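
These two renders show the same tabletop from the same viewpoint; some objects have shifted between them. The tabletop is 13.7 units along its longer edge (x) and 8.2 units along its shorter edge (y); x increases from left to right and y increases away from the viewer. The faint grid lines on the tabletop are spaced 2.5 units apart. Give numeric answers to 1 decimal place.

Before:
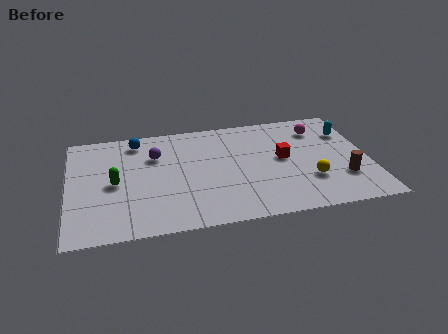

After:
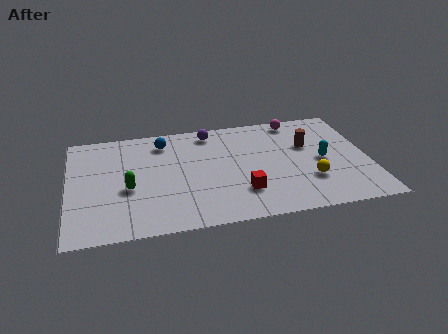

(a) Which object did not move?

the yellow sphere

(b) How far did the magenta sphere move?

1.3

The magenta sphere was near (11.6, 6.4) before and (10.6, 7.3) after, so it travelled √(1.0² + 0.9²) ≈ 1.3 units.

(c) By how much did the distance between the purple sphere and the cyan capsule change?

-3.0

They were about 8.9 units apart before and 5.9 after — 3.0 units closer together.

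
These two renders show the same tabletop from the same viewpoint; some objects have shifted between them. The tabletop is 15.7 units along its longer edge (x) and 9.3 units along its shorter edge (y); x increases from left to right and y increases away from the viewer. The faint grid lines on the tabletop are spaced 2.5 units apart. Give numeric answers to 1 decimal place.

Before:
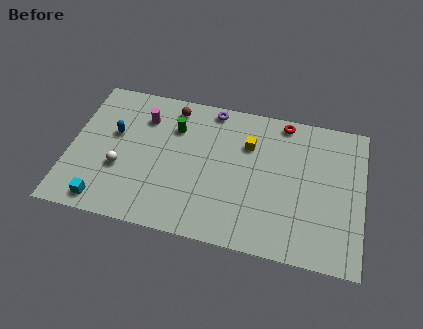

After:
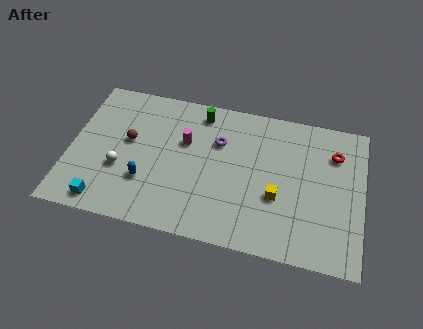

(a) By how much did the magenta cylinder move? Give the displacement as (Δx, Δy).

(2.3, -1.1)

From the two frames, the magenta cylinder sits at roughly (3.8, 7.0) before and (6.1, 5.9) after.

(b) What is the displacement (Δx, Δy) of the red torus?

(2.8, -1.5)

The red torus was at about (11.3, 8.4) and moved to about (14.1, 6.9).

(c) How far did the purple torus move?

2.2

The purple torus was near (7.4, 8.4) before and (7.9, 6.3) after, so it travelled √(0.5² + 2.1²) ≈ 2.2 units.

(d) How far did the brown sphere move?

3.5

The brown sphere moved from about (5.3, 8.0) to (3.1, 5.3), a distance of √(2.2² + 2.7²) ≈ 3.5.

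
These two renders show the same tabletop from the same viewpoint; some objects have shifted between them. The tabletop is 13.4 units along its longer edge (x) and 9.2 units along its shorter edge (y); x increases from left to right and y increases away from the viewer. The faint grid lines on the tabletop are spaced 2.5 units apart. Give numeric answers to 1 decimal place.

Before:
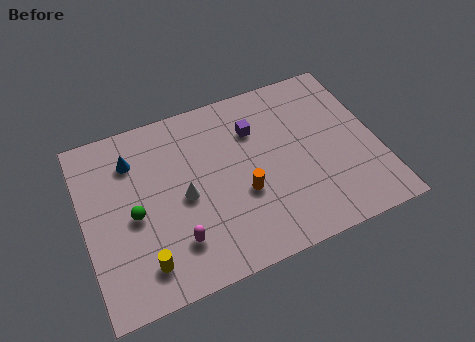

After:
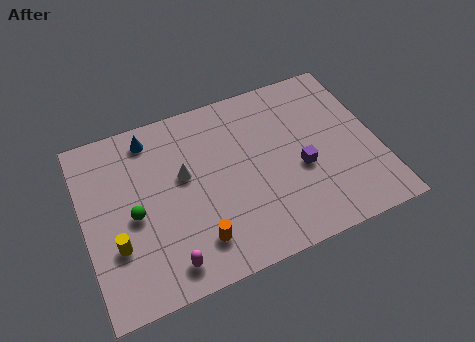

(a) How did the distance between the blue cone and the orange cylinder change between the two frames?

+0.3

Before: roughly 5.9 units apart; after: 6.2. That's 0.3 units further apart.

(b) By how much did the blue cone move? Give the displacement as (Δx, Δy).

(0.9, 0.9)

From the two frames, the blue cone sits at roughly (2.4, 7.0) before and (3.3, 7.9) after.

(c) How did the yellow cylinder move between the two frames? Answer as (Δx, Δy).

(-1.1, 1.3)

The yellow cylinder started near (2.4, 1.7) and ended near (1.3, 3.0).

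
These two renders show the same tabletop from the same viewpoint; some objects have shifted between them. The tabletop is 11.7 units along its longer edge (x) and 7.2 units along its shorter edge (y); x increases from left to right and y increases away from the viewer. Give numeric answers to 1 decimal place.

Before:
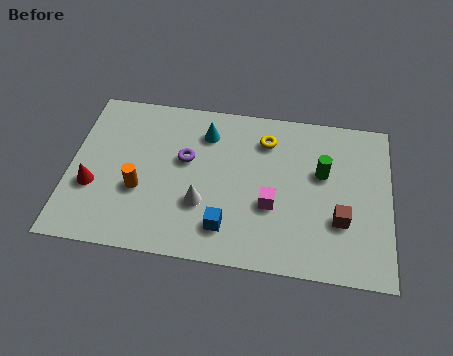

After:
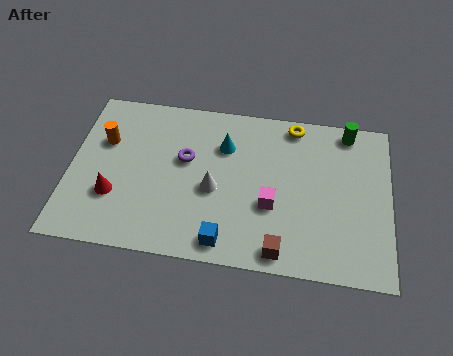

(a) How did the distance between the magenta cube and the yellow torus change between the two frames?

+0.9

The distance was about 2.9 in the first image and 3.8 in the second, so they moved 0.9 units further apart.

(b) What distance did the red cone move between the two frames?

0.9

From (0.9, 2.6) to (1.7, 2.3), the red cone covered √(0.8² + 0.3²) ≈ 0.9 units.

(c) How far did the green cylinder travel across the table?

2.2

The green cylinder was near (9.2, 4.4) before and (10.1, 6.4) after, so it travelled √(0.9² + 2.0²) ≈ 2.2 units.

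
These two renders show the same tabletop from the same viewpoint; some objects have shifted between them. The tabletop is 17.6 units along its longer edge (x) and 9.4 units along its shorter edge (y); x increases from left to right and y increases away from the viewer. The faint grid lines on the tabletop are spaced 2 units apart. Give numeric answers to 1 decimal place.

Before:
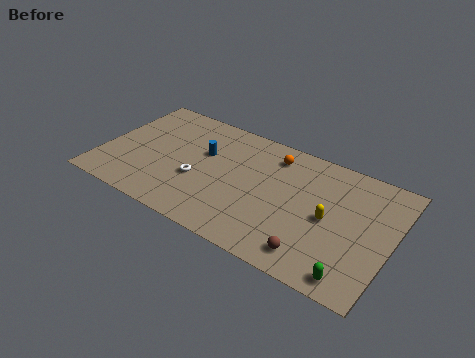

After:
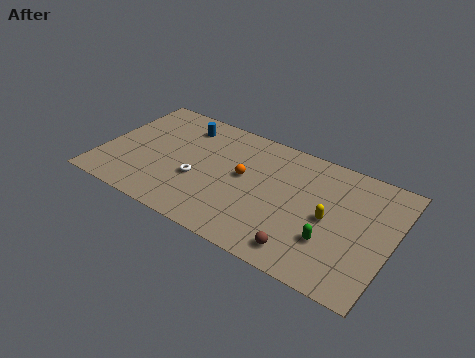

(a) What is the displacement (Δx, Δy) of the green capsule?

(-1.6, 1.8)

The green capsule started near (15.8, 1.1) and ended near (14.2, 2.9).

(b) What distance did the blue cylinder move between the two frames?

2.3

The blue cylinder was near (6.0, 5.9) before and (4.4, 7.6) after, so it travelled √(1.6² + 1.7²) ≈ 2.3 units.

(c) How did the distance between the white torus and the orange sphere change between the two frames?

-2.7

They were about 5.8 units apart before and 3.1 after — 2.7 units closer together.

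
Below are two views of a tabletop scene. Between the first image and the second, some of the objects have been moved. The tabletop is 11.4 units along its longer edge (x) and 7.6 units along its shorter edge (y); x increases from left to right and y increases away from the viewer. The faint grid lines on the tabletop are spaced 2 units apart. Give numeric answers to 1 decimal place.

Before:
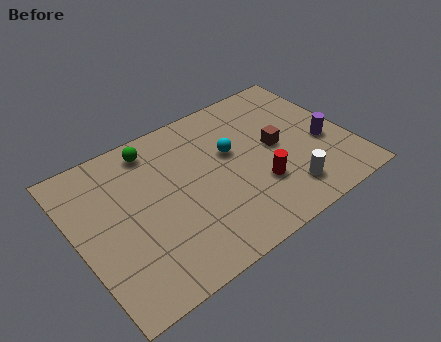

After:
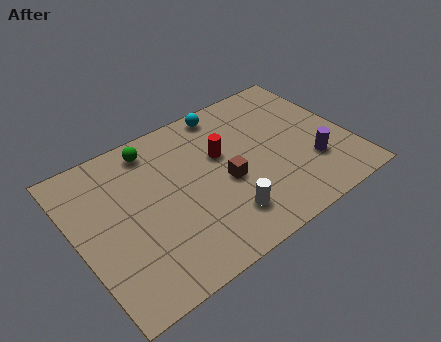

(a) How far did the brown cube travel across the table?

2.4

The brown cube moved from about (8.4, 3.9) to (6.1, 3.3), a distance of √(2.3² + 0.6²) ≈ 2.4.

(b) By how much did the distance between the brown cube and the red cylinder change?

-0.5

The distance was about 1.9 in the first image and 1.4 in the second, so they moved 0.5 units closer together.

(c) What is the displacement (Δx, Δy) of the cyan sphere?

(0.2, 2.2)

The cyan sphere was at about (6.6, 4.6) and moved to about (6.8, 6.8).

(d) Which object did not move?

the green sphere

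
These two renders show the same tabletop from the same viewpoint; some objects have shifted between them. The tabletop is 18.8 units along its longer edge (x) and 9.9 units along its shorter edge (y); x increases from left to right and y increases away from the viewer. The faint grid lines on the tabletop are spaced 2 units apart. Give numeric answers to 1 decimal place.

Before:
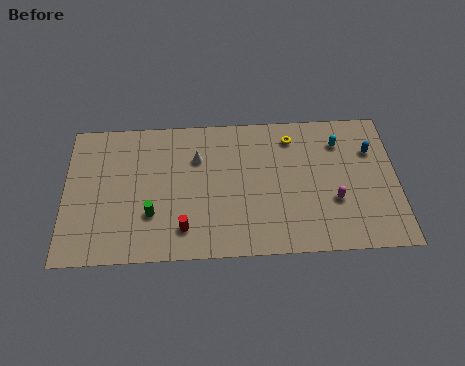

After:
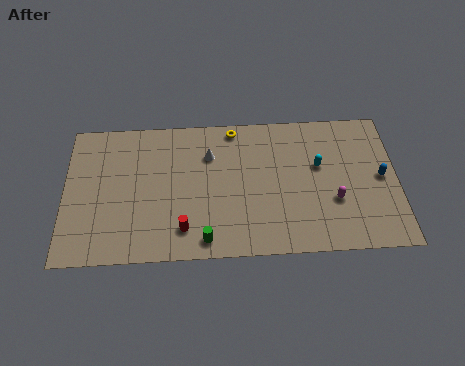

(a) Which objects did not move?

the magenta capsule and the red cylinder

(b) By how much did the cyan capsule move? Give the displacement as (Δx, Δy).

(-1.2, -1.6)

The cyan capsule started near (15.6, 7.6) and ended near (14.4, 6.0).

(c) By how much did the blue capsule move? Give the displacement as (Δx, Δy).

(0.5, -1.9)

The blue capsule started near (17.4, 6.9) and ended near (17.9, 5.0).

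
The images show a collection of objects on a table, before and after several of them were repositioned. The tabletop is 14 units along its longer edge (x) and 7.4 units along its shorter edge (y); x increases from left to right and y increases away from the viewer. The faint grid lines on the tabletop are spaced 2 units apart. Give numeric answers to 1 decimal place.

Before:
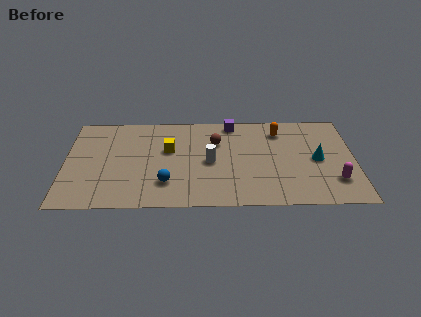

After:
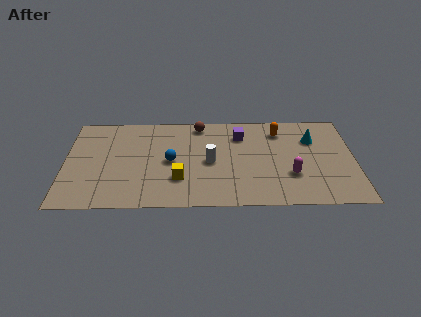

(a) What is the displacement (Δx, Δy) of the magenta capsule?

(-2.1, 0.5)

The magenta capsule was at about (13.0, 1.9) and moved to about (10.9, 2.4).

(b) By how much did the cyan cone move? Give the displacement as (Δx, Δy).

(-0.2, 1.6)

From the two frames, the cyan cone sits at roughly (12.2, 3.6) before and (12.0, 5.2) after.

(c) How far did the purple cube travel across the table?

1.1

The purple cube was near (8.1, 6.6) before and (8.5, 5.6) after, so it travelled √(0.4² + 1.0²) ≈ 1.1 units.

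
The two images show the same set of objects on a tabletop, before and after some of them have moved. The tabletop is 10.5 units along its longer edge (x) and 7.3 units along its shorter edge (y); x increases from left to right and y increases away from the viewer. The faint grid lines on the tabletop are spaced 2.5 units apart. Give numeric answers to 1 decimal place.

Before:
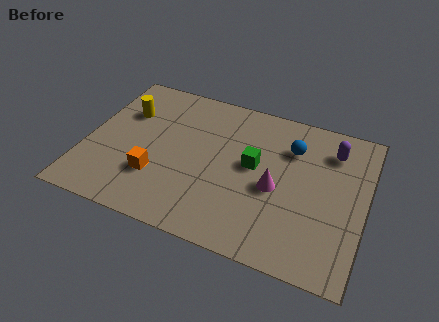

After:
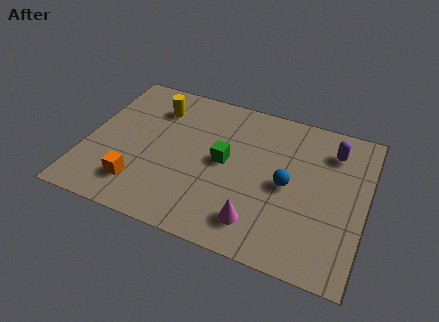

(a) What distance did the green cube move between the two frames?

1.1

From (6.3, 4.0) to (5.2, 3.8), the green cube covered √(1.1² + 0.2²) ≈ 1.1 units.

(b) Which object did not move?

the purple capsule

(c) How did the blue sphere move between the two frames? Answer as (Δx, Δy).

(0.0, -1.8)

The blue sphere started near (7.6, 5.3) and ended near (7.6, 3.5).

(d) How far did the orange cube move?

0.8

The orange cube was near (2.8, 2.2) before and (2.2, 1.6) after, so it travelled √(0.6² + 0.6²) ≈ 0.8 units.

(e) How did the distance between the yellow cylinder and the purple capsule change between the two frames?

-1.1

Before: roughly 7.8 units apart; after: 6.7. That's 1.1 units closer together.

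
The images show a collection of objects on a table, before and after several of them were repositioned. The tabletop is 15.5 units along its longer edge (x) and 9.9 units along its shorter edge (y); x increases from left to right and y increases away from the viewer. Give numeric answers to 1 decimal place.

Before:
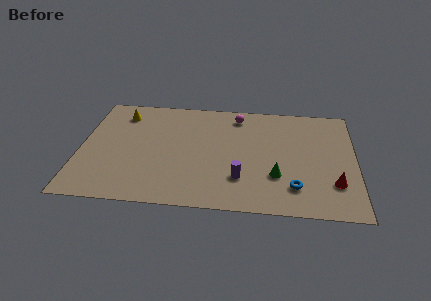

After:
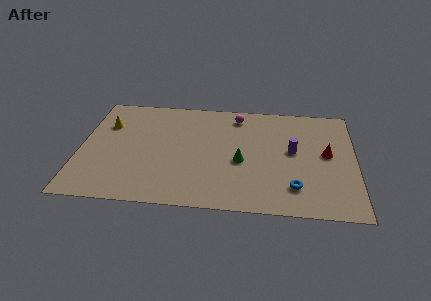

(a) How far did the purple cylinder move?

4.0

From (9.1, 2.7) to (12.0, 5.4), the purple cylinder covered √(2.9² + 2.7²) ≈ 4.0 units.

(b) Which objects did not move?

the blue torus and the magenta sphere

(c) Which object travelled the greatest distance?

the purple cylinder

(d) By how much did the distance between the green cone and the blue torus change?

+2.3

The distance was about 1.3 in the first image and 3.6 in the second, so they moved 2.3 units further apart.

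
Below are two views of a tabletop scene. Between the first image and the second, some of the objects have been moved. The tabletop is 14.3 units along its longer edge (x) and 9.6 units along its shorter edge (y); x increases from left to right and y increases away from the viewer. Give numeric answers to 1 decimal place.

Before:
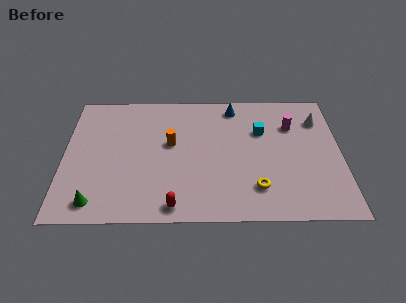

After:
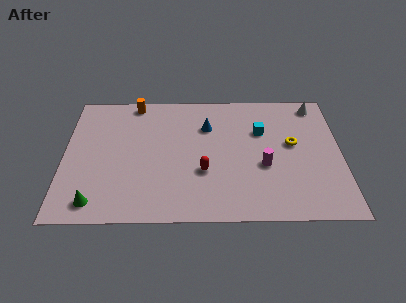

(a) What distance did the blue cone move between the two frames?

2.1

The blue cone was near (8.8, 8.3) before and (7.4, 6.8) after, so it travelled √(1.4² + 1.5²) ≈ 2.1 units.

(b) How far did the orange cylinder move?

3.7

The orange cylinder was near (5.5, 5.5) before and (3.6, 8.7) after, so it travelled √(1.9² + 3.2²) ≈ 3.7 units.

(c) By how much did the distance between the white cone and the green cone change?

+0.5

They were about 12.9 units apart before and 13.4 after — 0.5 units further apart.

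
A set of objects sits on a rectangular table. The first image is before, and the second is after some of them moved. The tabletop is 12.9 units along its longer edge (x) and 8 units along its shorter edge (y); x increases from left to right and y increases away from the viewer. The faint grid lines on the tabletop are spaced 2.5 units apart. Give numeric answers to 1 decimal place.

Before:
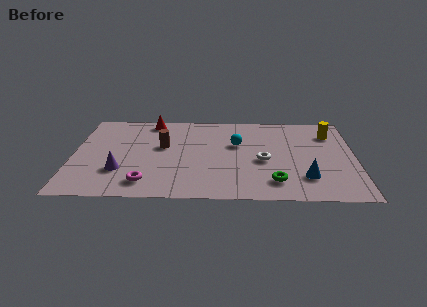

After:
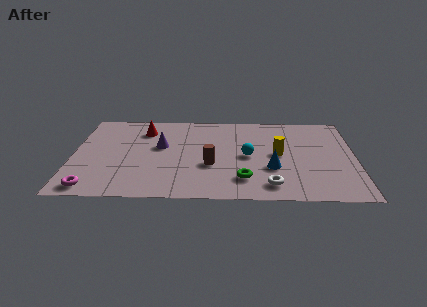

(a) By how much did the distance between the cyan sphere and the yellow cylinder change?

-3.0

The distance was about 4.4 in the first image and 1.4 in the second, so they moved 3.0 units closer together.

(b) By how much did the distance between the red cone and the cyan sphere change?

+0.8

They were about 4.5 units apart before and 5.3 after — 0.8 units further apart.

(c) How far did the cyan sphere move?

1.2

The cyan sphere moved from about (7.5, 5.0) to (8.0, 3.9), a distance of √(0.5² + 1.1²) ≈ 1.2.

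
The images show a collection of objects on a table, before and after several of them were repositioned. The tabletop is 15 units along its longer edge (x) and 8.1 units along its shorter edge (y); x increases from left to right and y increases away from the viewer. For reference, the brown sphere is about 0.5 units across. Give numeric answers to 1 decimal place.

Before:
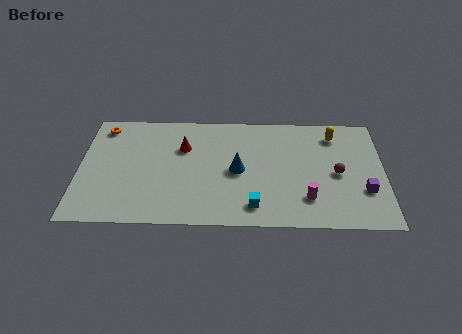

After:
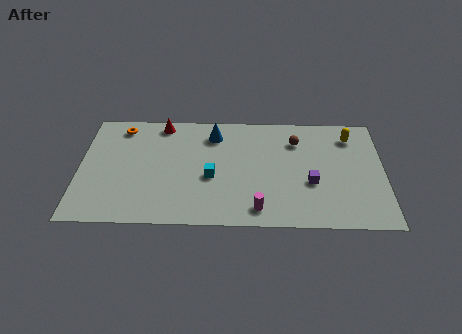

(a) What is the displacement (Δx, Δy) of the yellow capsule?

(0.8, -0.1)

The yellow capsule was at about (12.6, 6.6) and moved to about (13.4, 6.5).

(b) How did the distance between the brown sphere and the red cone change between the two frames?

-1.0

The distance was about 7.8 in the first image and 6.8 in the second, so they moved 1.0 units closer together.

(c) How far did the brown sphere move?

3.0

From (12.7, 3.8) to (10.7, 6.1), the brown sphere covered √(2.0² + 2.3²) ≈ 3.0 units.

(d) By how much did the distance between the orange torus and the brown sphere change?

-3.3

Before: roughly 12.0 units apart; after: 8.7. That's 3.3 units closer together.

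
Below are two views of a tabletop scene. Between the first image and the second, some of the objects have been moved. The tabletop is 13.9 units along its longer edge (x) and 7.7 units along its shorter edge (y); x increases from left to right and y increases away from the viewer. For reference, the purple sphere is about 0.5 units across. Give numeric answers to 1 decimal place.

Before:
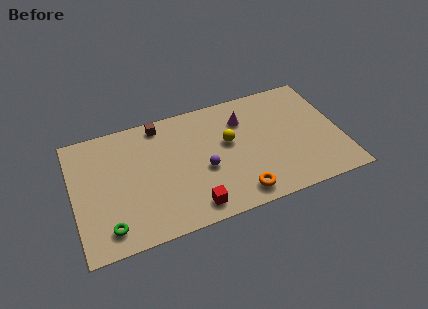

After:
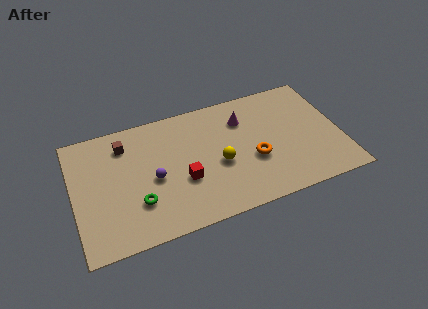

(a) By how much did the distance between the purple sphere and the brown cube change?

-1.2

Before: roughly 4.1 units apart; after: 2.9. That's 1.2 units closer together.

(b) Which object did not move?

the magenta cone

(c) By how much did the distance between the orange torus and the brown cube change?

+0.5

They were about 6.7 units apart before and 7.2 after — 0.5 units further apart.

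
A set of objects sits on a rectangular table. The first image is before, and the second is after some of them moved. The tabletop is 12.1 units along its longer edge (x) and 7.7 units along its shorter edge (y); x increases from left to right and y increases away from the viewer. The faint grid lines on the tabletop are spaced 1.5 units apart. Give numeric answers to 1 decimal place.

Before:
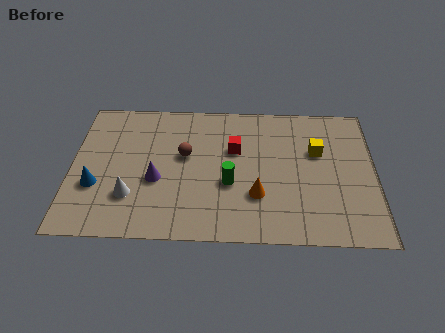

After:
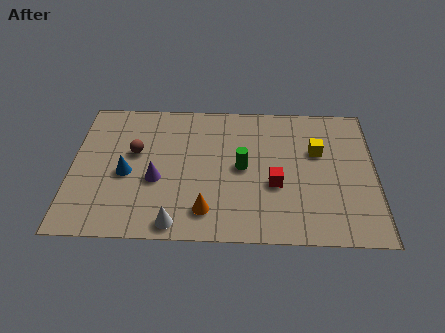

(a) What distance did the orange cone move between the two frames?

2.2

The orange cone moved from about (7.4, 2.4) to (5.4, 1.5), a distance of √(2.0² + 0.9²) ≈ 2.2.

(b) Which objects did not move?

the purple cone and the yellow cube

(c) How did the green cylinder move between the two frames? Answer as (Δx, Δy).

(0.5, 0.9)

The green cylinder started near (6.3, 3.0) and ended near (6.8, 3.9).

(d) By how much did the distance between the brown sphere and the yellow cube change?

+2.0

The distance was about 5.3 in the first image and 7.3 in the second, so they moved 2.0 units further apart.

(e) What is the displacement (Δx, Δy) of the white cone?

(1.8, -1.4)

The white cone was at about (2.4, 2.2) and moved to about (4.2, 0.8).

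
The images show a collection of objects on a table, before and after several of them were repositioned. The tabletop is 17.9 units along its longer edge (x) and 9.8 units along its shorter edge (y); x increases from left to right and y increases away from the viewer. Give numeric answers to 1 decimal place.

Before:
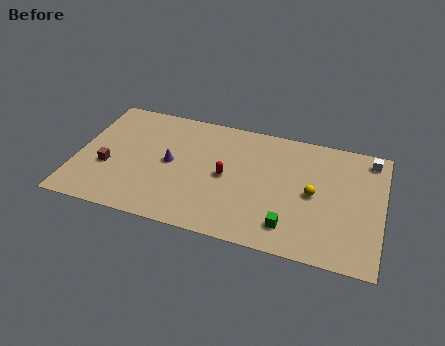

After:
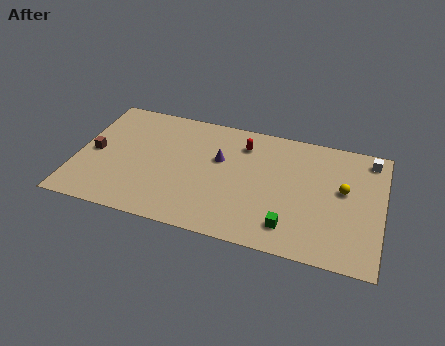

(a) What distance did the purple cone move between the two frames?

3.0

From (5.5, 5.0) to (8.3, 6.1), the purple cone covered √(2.8² + 1.1²) ≈ 3.0 units.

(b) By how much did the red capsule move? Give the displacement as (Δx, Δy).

(0.8, 2.9)

From the two frames, the red capsule sits at roughly (8.8, 4.8) before and (9.6, 7.7) after.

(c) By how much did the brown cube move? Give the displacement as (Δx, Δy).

(-0.9, 1.0)

From the two frames, the brown cube sits at roughly (1.9, 3.7) before and (1.0, 4.7) after.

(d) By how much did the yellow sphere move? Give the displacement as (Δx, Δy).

(1.7, 0.8)

The yellow sphere was at about (13.9, 4.8) and moved to about (15.6, 5.6).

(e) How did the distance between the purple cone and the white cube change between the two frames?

-3.0

They were about 12.0 units apart before and 9.0 after — 3.0 units closer together.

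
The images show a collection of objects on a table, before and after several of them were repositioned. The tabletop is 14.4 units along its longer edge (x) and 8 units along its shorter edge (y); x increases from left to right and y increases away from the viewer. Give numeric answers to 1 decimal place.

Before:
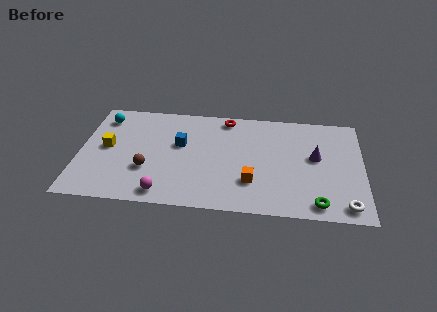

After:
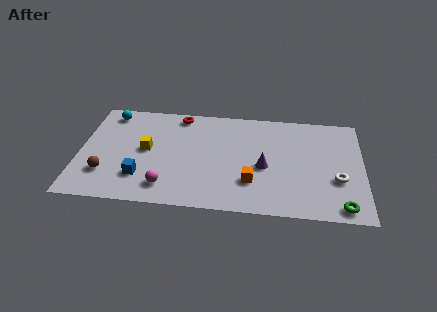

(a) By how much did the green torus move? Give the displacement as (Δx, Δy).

(1.2, -0.1)

From the two frames, the green torus sits at roughly (12.1, 1.0) before and (13.3, 0.9) after.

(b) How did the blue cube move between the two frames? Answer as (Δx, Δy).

(-1.9, -2.7)

The blue cube started near (5.1, 4.8) and ended near (3.2, 2.1).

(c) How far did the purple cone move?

2.8

The purple cone moved from about (12.0, 4.5) to (9.4, 3.5), a distance of √(2.6² + 1.0²) ≈ 2.8.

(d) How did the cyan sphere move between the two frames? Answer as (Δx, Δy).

(0.3, 0.4)

The cyan sphere started near (1.1, 6.5) and ended near (1.4, 6.9).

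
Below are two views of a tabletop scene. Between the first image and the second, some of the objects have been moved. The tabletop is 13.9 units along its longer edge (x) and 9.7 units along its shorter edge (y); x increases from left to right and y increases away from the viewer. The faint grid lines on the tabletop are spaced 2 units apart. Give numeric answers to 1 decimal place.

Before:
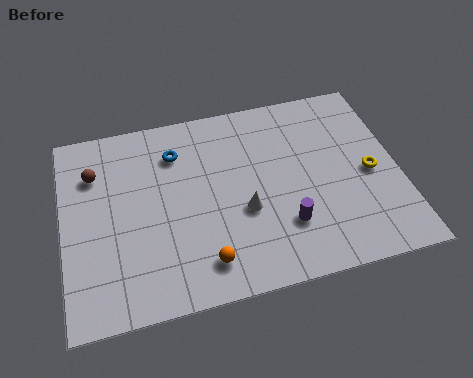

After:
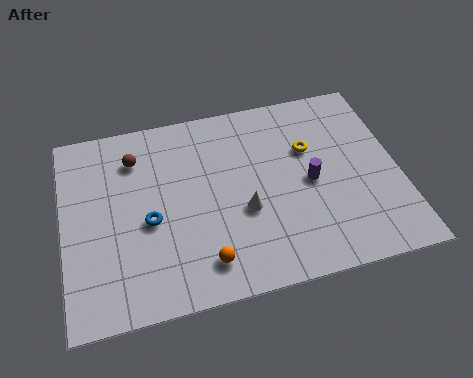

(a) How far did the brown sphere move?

1.7

From (1.4, 7.1) to (3.1, 7.5), the brown sphere covered √(1.7² + 0.4²) ≈ 1.7 units.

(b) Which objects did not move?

the white cone and the orange sphere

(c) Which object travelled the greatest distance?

the blue torus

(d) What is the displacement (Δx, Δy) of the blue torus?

(-1.3, -3.2)

The blue torus was at about (4.8, 7.4) and moved to about (3.5, 4.2).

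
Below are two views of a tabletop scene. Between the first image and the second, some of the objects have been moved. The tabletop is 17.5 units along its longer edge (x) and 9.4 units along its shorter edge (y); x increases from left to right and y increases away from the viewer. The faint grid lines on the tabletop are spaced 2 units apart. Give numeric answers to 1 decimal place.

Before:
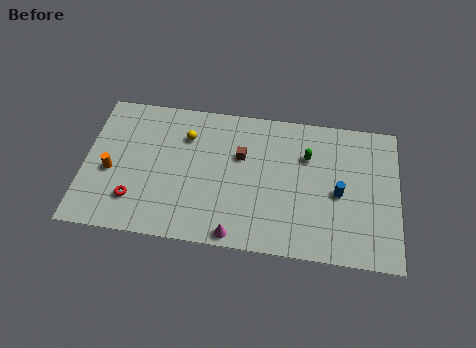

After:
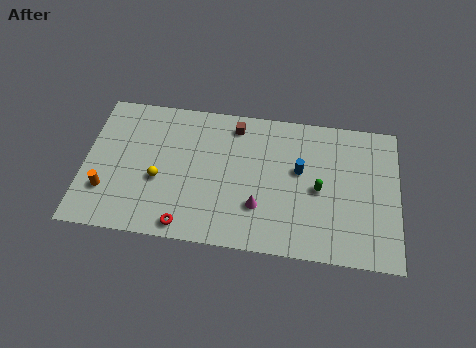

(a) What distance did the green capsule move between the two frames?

2.2

From (12.4, 6.5) to (13.1, 4.4), the green capsule covered √(0.7² + 2.1²) ≈ 2.2 units.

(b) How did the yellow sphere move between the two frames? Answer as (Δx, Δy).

(-1.4, -3.1)

From the two frames, the yellow sphere sits at roughly (5.6, 6.9) before and (4.2, 3.8) after.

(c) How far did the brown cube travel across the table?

2.0

From (8.7, 6.0) to (8.3, 8.0), the brown cube covered √(0.4² + 2.0²) ≈ 2.0 units.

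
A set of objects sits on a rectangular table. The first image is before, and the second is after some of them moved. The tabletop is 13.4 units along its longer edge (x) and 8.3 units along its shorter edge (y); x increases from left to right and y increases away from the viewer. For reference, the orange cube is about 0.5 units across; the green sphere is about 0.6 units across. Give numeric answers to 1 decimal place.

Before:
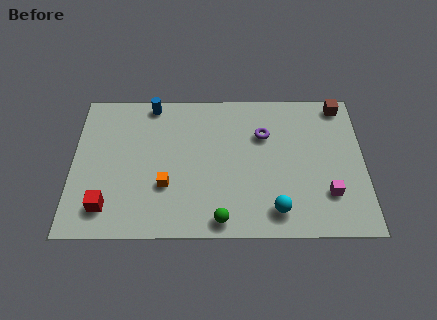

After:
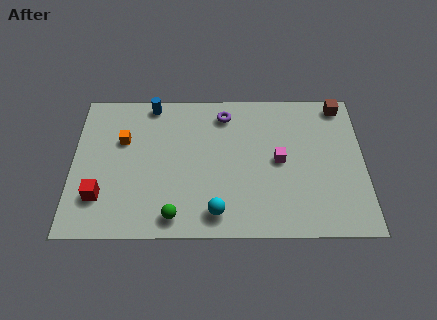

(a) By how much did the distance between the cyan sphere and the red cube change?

-2.3

They were about 7.7 units apart before and 5.4 after — 2.3 units closer together.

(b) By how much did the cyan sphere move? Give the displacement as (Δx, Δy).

(-2.7, -0.1)

From the two frames, the cyan sphere sits at roughly (9.3, 1.4) before and (6.6, 1.3) after.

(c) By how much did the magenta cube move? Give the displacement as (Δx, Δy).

(-2.2, 1.9)

The magenta cube was at about (11.7, 2.3) and moved to about (9.5, 4.2).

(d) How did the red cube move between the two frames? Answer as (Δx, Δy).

(-0.3, 0.6)

The red cube started near (1.6, 1.6) and ended near (1.3, 2.2).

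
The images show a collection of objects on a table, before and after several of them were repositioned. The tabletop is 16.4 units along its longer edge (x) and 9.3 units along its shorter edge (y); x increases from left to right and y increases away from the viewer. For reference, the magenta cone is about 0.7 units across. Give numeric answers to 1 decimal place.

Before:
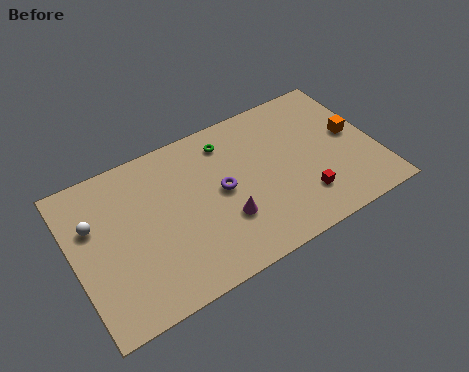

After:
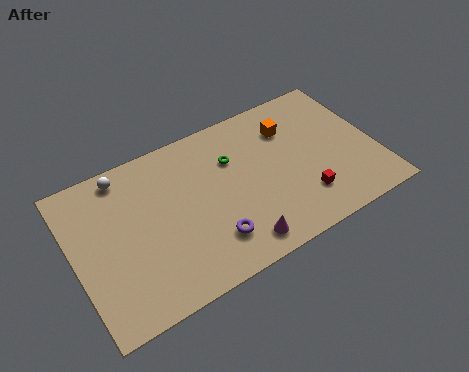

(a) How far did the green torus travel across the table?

1.2

From (8.7, 7.6) to (8.8, 6.4), the green torus covered √(0.1² + 1.2²) ≈ 1.2 units.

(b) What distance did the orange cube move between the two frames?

3.7

The orange cube moved from about (15.3, 5.0) to (12.1, 6.9), a distance of √(3.2² + 1.9²) ≈ 3.7.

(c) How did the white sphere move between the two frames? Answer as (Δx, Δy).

(1.9, 2.1)

The white sphere was at about (1.2, 6.1) and moved to about (3.1, 8.2).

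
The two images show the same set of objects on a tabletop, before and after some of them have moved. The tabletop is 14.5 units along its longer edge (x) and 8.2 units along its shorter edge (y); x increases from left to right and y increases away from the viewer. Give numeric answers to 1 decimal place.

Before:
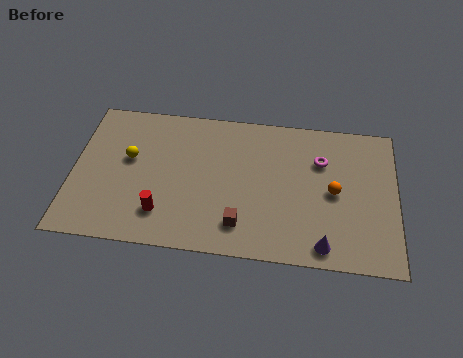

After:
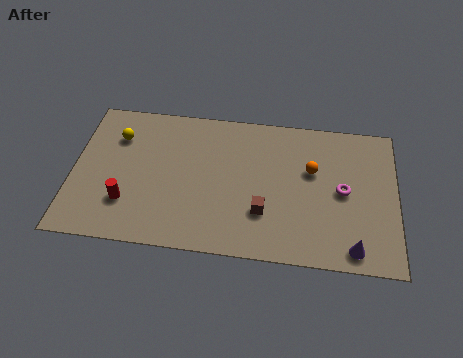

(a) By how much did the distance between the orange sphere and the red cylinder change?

+0.8

They were about 7.9 units apart before and 8.7 after — 0.8 units further apart.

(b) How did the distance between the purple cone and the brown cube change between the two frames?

+0.5

Before: roughly 3.8 units apart; after: 4.3. That's 0.5 units further apart.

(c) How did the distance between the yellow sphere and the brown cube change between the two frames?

+1.6

Before: roughly 6.0 units apart; after: 7.6. That's 1.6 units further apart.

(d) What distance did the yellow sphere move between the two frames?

1.3

The yellow sphere moved from about (2.5, 4.8) to (1.9, 6.0), a distance of √(0.6² + 1.2²) ≈ 1.3.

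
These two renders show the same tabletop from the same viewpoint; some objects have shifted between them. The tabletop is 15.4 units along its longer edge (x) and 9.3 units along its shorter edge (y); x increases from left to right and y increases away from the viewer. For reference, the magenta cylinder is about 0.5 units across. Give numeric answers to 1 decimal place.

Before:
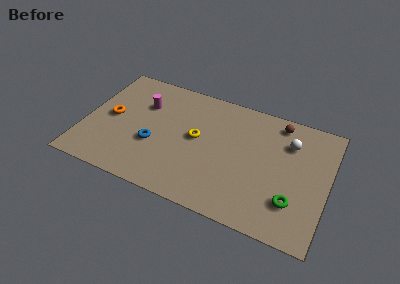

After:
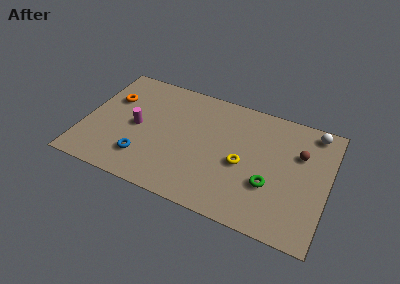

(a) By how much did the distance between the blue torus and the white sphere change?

+2.9

Before: roughly 8.9 units apart; after: 11.8. That's 2.9 units further apart.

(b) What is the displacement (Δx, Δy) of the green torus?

(-1.5, 0.7)

The green torus was at about (13.4, 2.5) and moved to about (11.9, 3.2).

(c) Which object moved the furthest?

the yellow torus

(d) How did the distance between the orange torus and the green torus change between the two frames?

-1.2

They were about 12.0 units apart before and 10.8 after — 1.2 units closer together.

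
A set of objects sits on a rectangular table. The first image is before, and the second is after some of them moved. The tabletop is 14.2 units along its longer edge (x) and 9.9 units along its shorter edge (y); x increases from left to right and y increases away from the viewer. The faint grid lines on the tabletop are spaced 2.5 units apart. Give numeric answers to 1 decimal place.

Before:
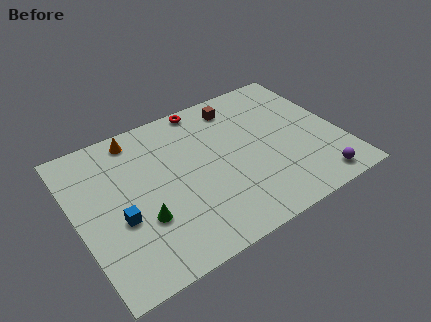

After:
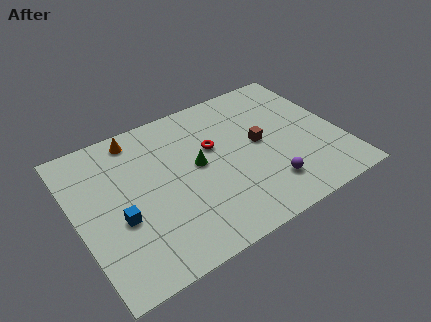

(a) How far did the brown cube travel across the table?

3.2

From (9.2, 8.3) to (9.9, 5.2), the brown cube covered √(0.7² + 3.1²) ≈ 3.2 units.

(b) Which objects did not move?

the blue cube and the orange cone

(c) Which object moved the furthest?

the green cone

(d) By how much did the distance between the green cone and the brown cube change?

-4.4

Before: roughly 7.8 units apart; after: 3.4. That's 4.4 units closer together.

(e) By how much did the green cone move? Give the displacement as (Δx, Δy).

(3.3, 2.0)

The green cone started near (3.2, 3.3) and ended near (6.5, 5.3).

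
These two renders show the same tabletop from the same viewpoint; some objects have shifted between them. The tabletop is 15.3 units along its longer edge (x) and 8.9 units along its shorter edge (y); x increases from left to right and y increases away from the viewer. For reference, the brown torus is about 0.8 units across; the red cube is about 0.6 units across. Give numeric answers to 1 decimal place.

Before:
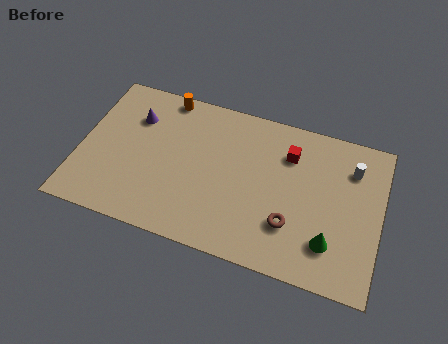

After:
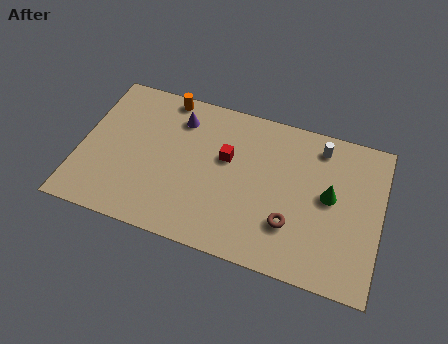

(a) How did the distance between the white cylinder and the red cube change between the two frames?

+1.9

Before: roughly 3.2 units apart; after: 5.1. That's 1.9 units further apart.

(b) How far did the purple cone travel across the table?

2.3

From (2.6, 6.4) to (4.8, 7.0), the purple cone covered √(2.2² + 0.6²) ≈ 2.3 units.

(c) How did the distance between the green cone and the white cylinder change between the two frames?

-1.8

The distance was about 4.6 in the first image and 2.8 in the second, so they moved 1.8 units closer together.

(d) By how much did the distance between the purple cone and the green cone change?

-2.9

Before: roughly 11.1 units apart; after: 8.2. That's 2.9 units closer together.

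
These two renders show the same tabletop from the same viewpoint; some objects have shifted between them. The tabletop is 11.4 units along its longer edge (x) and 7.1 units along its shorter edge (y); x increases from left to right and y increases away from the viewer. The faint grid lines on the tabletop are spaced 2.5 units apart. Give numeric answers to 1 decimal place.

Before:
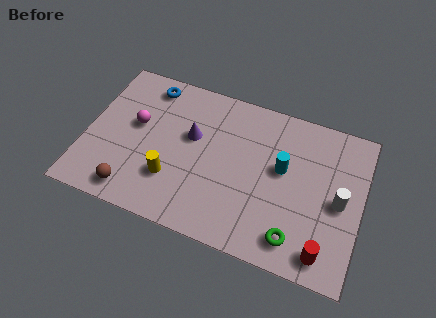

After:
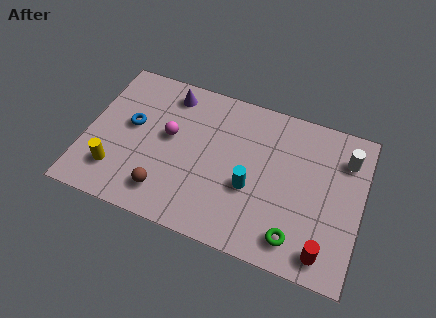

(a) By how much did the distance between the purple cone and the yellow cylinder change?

+2.4

Before: roughly 2.3 units apart; after: 4.7. That's 2.4 units further apart.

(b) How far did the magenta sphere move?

1.4

The magenta sphere was near (2.0, 4.1) before and (3.4, 4.0) after, so it travelled √(1.4² + 0.1²) ≈ 1.4 units.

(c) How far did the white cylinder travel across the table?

2.0

The white cylinder was near (10.5, 3.4) before and (10.6, 5.4) after, so it travelled √(0.1² + 2.0²) ≈ 2.0 units.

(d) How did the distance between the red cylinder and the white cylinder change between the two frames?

+2.0

They were about 2.4 units apart before and 4.4 after — 2.0 units further apart.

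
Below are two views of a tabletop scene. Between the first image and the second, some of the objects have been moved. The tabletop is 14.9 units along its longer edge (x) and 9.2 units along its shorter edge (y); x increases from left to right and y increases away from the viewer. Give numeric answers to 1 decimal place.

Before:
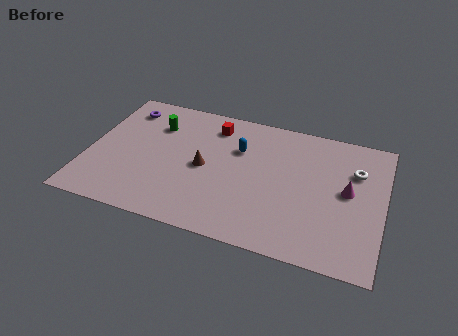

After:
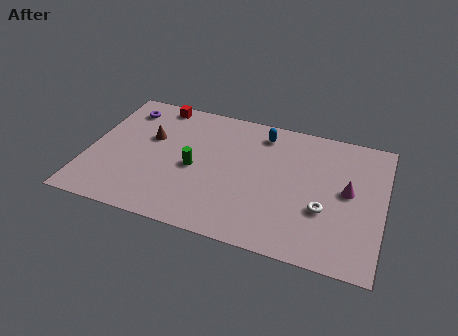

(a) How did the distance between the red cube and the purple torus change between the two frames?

-2.8

The distance was about 4.6 in the first image and 1.8 in the second, so they moved 2.8 units closer together.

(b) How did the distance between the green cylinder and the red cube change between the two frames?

+1.7

They were about 3.0 units apart before and 4.7 after — 1.7 units further apart.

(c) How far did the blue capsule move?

1.9

The blue capsule was near (7.5, 6.2) before and (8.6, 7.7) after, so it travelled √(1.1² + 1.5²) ≈ 1.9 units.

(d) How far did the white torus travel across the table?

3.4

The white torus moved from about (13.4, 6.4) to (12.0, 3.3), a distance of √(1.4² + 3.1²) ≈ 3.4.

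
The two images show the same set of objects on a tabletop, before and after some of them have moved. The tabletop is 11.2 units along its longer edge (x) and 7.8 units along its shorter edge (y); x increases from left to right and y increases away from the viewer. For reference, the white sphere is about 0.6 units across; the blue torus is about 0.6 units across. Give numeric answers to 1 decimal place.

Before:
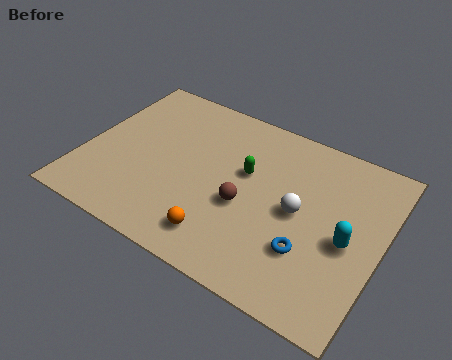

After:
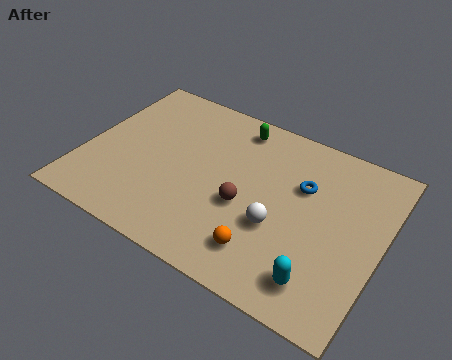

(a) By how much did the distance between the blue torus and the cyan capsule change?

+2.2

Before: roughly 1.7 units apart; after: 3.9. That's 2.2 units further apart.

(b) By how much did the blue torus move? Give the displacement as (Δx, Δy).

(-0.6, 2.7)

The blue torus was at about (8.7, 2.4) and moved to about (8.1, 5.1).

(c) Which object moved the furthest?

the blue torus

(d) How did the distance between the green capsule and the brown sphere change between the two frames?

+2.1

The distance was about 1.5 in the first image and 3.6 in the second, so they moved 2.1 units further apart.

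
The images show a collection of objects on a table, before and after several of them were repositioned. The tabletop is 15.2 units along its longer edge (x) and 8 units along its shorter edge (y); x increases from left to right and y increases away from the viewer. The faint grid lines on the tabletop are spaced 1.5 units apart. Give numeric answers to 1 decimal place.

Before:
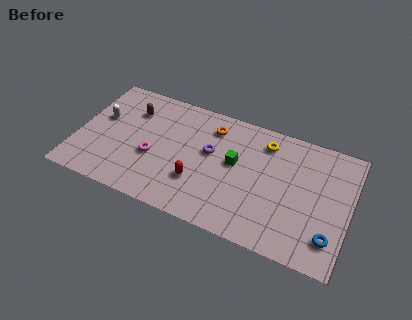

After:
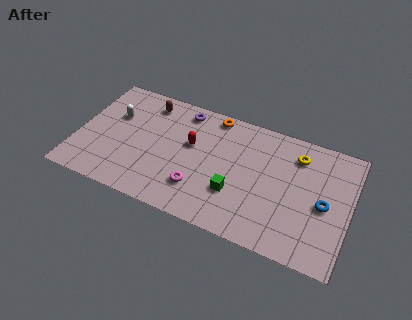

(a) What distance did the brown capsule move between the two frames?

1.1

The brown capsule was near (2.8, 5.9) before and (3.6, 6.7) after, so it travelled √(0.8² + 0.8²) ≈ 1.1 units.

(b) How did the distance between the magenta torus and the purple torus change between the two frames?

+1.6

They were about 3.4 units apart before and 5.0 after — 1.6 units further apart.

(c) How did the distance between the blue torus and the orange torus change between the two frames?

-1.0

The distance was about 8.4 in the first image and 7.4 in the second, so they moved 1.0 units closer together.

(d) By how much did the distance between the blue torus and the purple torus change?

+1.3

Before: roughly 7.5 units apart; after: 8.8. That's 1.3 units further apart.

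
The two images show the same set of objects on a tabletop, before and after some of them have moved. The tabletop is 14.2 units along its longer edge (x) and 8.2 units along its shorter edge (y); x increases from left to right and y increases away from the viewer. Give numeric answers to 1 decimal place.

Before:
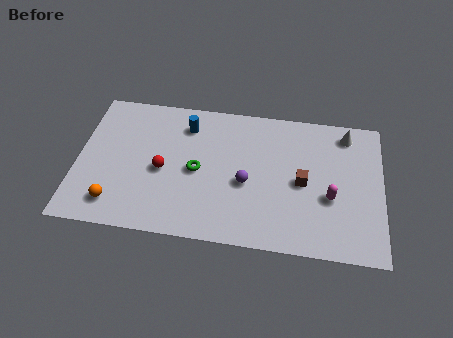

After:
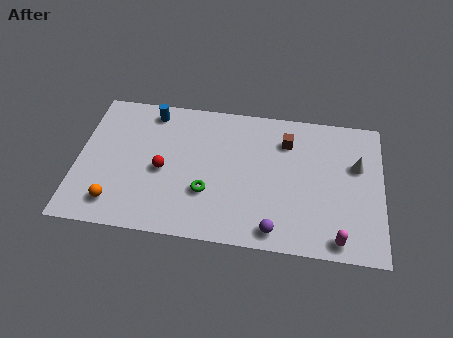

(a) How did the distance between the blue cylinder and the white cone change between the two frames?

+2.4

They were about 7.5 units apart before and 9.9 after — 2.4 units further apart.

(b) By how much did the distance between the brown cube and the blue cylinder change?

+0.4

They were about 6.1 units apart before and 6.5 after — 0.4 units further apart.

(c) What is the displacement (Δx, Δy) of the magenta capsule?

(0.4, -2.3)

From the two frames, the magenta capsule sits at roughly (11.8, 3.2) before and (12.2, 0.9) after.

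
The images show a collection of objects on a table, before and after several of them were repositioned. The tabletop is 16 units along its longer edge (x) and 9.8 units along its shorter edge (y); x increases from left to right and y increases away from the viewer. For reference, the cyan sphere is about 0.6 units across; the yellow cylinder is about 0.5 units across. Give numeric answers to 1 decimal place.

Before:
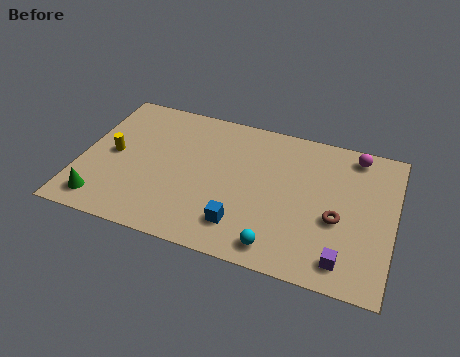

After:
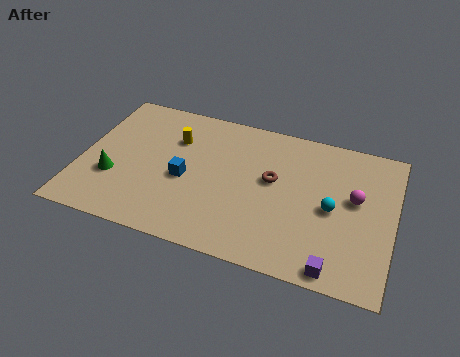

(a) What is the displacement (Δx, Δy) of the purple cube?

(-0.4, -0.6)

From the two frames, the purple cube sits at roughly (13.7, 1.5) before and (13.3, 0.9) after.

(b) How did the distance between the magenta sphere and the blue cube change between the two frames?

+0.3

Before: roughly 8.4 units apart; after: 8.7. That's 0.3 units further apart.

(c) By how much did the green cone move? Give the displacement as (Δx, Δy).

(0.4, 1.8)

The green cone was at about (1.4, 1.5) and moved to about (1.8, 3.3).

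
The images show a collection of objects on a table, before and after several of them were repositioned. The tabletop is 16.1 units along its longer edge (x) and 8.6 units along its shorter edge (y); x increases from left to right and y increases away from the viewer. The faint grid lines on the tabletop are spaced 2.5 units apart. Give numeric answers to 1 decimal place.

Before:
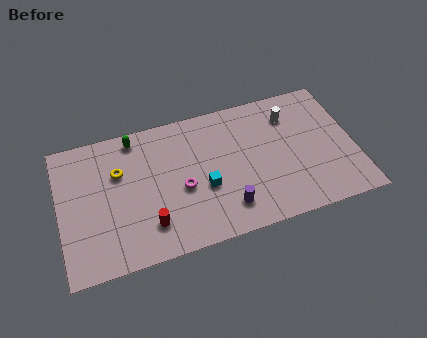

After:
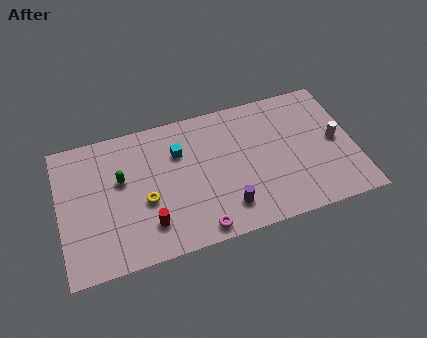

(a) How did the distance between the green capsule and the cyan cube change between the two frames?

-2.2

The distance was about 5.5 in the first image and 3.3 in the second, so they moved 2.2 units closer together.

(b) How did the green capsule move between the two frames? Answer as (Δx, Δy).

(-0.9, -2.4)

The green capsule was at about (4.3, 7.6) and moved to about (3.4, 5.2).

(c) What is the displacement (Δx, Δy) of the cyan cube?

(-1.2, 2.6)

The cyan cube started near (7.8, 3.4) and ended near (6.6, 6.0).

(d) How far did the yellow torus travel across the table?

2.6

The yellow torus moved from about (3.3, 5.7) to (4.6, 3.5), a distance of √(1.3² + 2.2²) ≈ 2.6.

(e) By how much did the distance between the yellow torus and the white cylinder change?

+1.0

They were about 9.5 units apart before and 10.5 after — 1.0 units further apart.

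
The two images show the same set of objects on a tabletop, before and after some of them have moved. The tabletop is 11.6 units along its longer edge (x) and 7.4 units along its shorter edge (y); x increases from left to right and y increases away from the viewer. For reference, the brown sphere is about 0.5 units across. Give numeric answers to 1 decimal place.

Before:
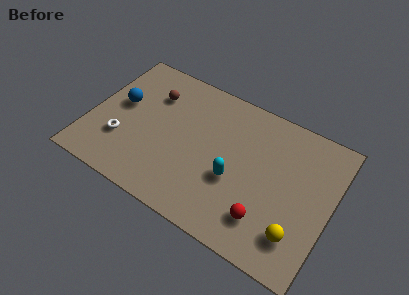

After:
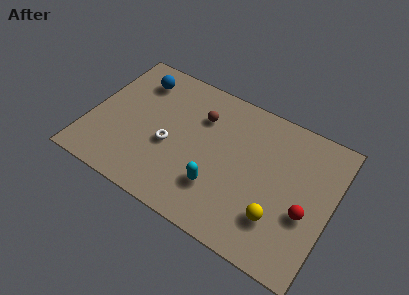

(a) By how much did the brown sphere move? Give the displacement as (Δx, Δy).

(2.4, -0.1)

From the two frames, the brown sphere sits at roughly (2.7, 5.4) before and (5.1, 5.3) after.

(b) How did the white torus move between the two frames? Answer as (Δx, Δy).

(2.2, 0.8)

The white torus started near (1.7, 2.3) and ended near (3.9, 3.1).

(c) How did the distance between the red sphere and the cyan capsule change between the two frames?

+2.1

Before: roughly 2.1 units apart; after: 4.2. That's 2.1 units further apart.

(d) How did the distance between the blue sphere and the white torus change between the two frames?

+1.5

Before: roughly 1.9 units apart; after: 3.4. That's 1.5 units further apart.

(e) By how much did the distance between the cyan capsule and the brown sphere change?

-1.6

They were about 5.1 units apart before and 3.5 after — 1.6 units closer together.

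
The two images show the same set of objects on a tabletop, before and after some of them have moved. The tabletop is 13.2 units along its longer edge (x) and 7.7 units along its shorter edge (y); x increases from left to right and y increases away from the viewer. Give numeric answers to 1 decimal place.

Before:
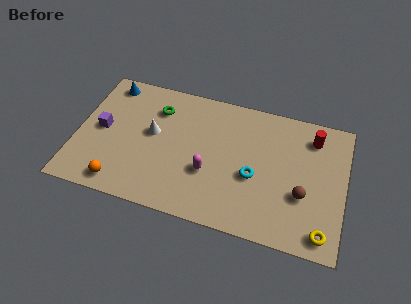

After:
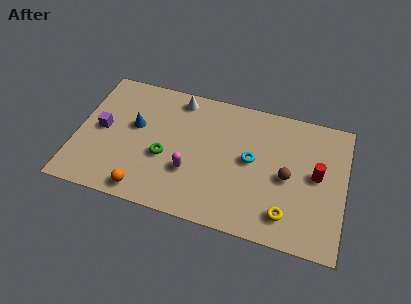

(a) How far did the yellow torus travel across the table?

1.9

From (12.3, 1.0) to (10.5, 1.5), the yellow torus covered √(1.8² + 0.5²) ≈ 1.9 units.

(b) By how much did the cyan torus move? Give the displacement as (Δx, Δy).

(-0.2, 0.9)

The cyan torus was at about (8.8, 3.2) and moved to about (8.6, 4.1).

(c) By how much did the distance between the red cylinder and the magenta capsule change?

+0.3

They were about 6.0 units apart before and 6.3 after — 0.3 units further apart.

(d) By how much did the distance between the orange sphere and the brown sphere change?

-1.7

They were about 9.0 units apart before and 7.3 after — 1.7 units closer together.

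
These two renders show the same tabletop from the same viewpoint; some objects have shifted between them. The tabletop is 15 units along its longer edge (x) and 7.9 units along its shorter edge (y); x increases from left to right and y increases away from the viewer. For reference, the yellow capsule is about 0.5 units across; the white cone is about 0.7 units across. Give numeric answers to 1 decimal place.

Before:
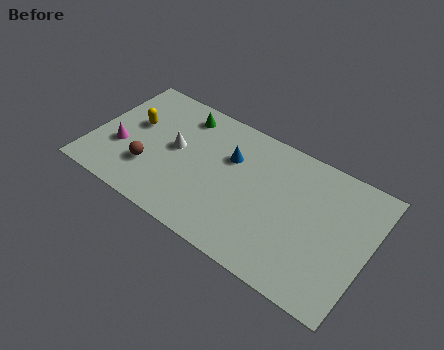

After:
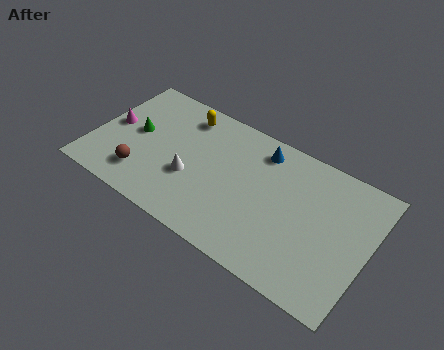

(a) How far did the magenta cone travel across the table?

1.4

The magenta cone moved from about (1.6, 2.9) to (0.9, 4.1), a distance of √(0.7² + 1.2²) ≈ 1.4.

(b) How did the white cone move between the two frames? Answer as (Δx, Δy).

(1.1, -1.3)

The white cone started near (4.4, 4.3) and ended near (5.5, 3.0).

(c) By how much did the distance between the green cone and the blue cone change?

+3.8

The distance was about 3.2 in the first image and 7.0 in the second, so they moved 3.8 units further apart.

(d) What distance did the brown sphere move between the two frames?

0.7

The brown sphere moved from about (3.3, 2.4) to (3.0, 1.8), a distance of √(0.3² + 0.6²) ≈ 0.7.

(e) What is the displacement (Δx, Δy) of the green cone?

(-2.2, -2.4)

The green cone started near (4.4, 6.6) and ended near (2.2, 4.2).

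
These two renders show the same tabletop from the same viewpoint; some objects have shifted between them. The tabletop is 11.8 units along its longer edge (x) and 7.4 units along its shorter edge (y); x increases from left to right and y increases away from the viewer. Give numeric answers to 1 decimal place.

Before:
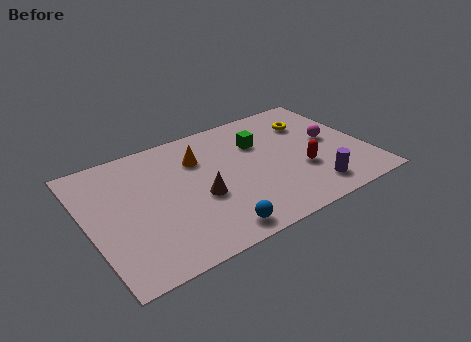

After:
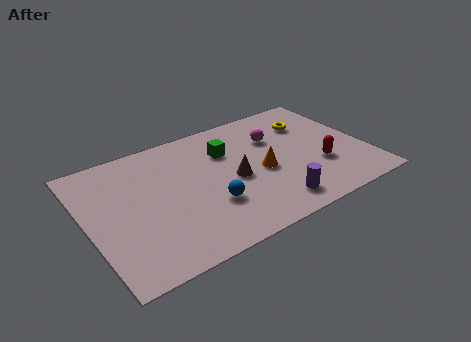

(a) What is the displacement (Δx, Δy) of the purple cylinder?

(-1.7, -0.1)

The purple cylinder started near (9.1, 1.3) and ended near (7.4, 1.2).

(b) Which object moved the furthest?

the orange cone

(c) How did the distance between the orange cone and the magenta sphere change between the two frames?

-3.7

The distance was about 5.7 in the first image and 2.0 in the second, so they moved 3.7 units closer together.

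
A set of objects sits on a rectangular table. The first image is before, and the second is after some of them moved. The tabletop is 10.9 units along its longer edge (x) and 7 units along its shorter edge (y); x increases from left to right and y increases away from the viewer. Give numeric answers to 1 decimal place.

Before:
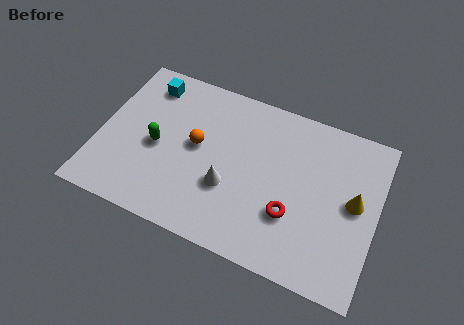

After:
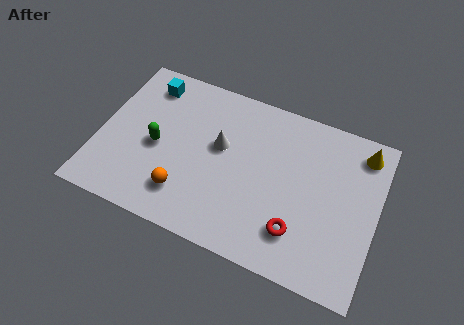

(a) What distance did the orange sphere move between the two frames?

2.2

From (3.8, 3.8) to (3.6, 1.6), the orange sphere covered √(0.2² + 2.2²) ≈ 2.2 units.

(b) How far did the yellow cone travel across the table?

2.2

The yellow cone moved from about (10.0, 3.7) to (10.1, 5.9), a distance of √(0.1² + 2.2²) ≈ 2.2.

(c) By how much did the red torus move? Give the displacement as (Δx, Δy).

(0.3, -0.6)

The red torus was at about (7.7, 2.3) and moved to about (8.0, 1.7).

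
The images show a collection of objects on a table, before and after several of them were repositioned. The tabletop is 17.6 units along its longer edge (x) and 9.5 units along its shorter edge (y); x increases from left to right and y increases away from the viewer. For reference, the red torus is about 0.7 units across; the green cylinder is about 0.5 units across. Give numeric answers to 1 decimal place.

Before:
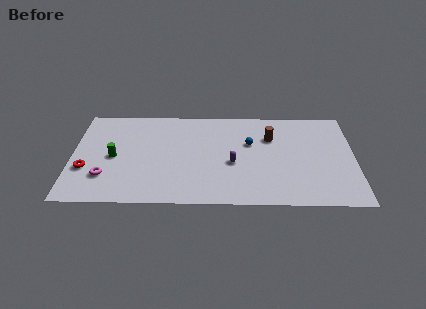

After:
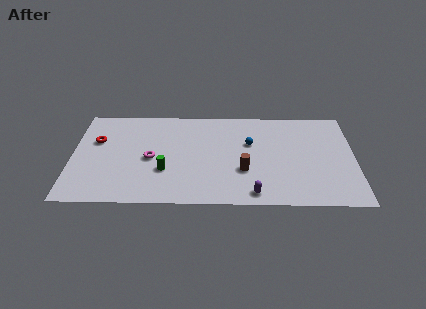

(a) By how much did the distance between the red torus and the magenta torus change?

+2.4

Before: roughly 1.4 units apart; after: 3.8. That's 2.4 units further apart.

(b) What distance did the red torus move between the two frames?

2.9

The red torus moved from about (0.9, 3.3) to (1.5, 6.1), a distance of √(0.6² + 2.8²) ≈ 2.9.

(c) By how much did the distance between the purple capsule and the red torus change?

+1.9

They were about 9.1 units apart before and 11.0 after — 1.9 units further apart.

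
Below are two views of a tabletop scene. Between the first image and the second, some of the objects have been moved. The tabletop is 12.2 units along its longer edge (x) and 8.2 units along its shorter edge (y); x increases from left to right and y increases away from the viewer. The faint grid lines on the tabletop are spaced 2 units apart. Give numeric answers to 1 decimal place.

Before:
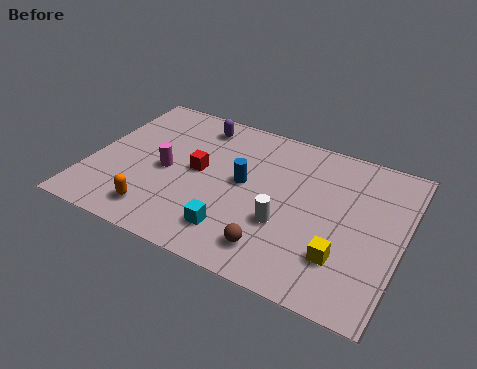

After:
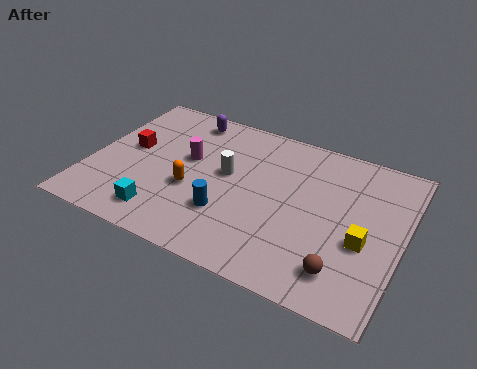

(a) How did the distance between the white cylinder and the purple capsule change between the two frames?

-2.5

The distance was about 5.7 in the first image and 3.2 in the second, so they moved 2.5 units closer together.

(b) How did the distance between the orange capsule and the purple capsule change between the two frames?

-1.6

They were about 5.6 units apart before and 4.0 after — 1.6 units closer together.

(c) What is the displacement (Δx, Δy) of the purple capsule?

(-0.5, 0.2)

From the two frames, the purple capsule sits at roughly (3.8, 6.9) before and (3.3, 7.1) after.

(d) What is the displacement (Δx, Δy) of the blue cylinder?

(-0.4, -1.9)

The blue cylinder was at about (6.0, 4.4) and moved to about (5.6, 2.5).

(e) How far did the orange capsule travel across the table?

2.1

The orange capsule moved from about (3.0, 1.4) to (4.1, 3.2), a distance of √(1.1² + 1.8²) ≈ 2.1.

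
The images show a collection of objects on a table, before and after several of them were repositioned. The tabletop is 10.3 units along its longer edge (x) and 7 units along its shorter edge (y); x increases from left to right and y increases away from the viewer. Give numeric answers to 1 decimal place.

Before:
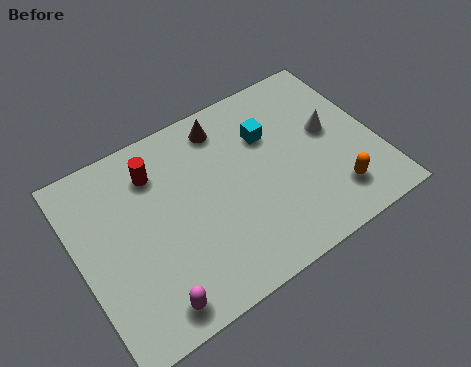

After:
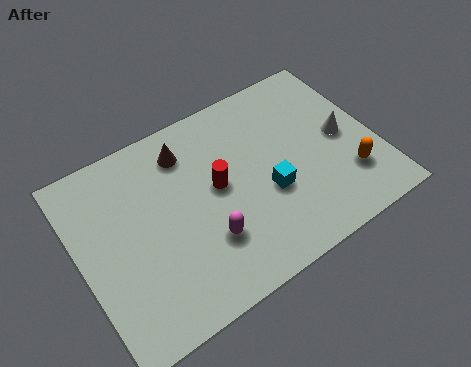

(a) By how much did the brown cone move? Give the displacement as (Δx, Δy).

(-1.4, -0.3)

The brown cone was at about (5.4, 5.9) and moved to about (4.0, 5.6).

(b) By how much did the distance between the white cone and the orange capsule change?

-0.8

The distance was about 2.4 in the first image and 1.6 in the second, so they moved 0.8 units closer together.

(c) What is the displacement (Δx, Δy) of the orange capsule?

(0.6, 0.4)

The orange capsule was at about (8.5, 1.5) and moved to about (9.1, 1.9).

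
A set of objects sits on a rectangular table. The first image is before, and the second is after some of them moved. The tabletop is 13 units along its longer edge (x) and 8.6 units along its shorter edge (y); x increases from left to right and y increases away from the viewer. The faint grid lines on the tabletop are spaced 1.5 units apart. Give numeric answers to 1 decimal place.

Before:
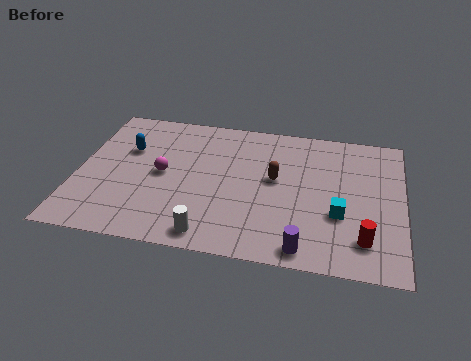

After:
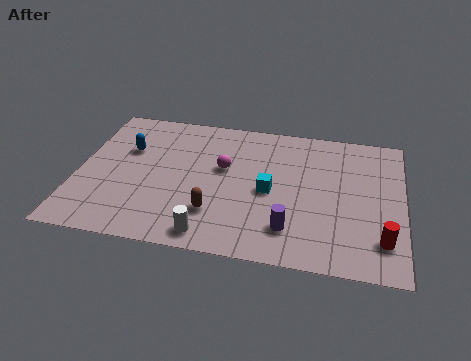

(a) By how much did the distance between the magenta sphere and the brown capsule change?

-1.7

Before: roughly 4.5 units apart; after: 2.8. That's 1.7 units closer together.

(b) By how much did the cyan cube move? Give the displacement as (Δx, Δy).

(-2.8, 0.9)

The cyan cube was at about (10.5, 3.1) and moved to about (7.7, 4.0).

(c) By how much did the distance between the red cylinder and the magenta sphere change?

-1.3

The distance was about 8.5 in the first image and 7.2 in the second, so they moved 1.3 units closer together.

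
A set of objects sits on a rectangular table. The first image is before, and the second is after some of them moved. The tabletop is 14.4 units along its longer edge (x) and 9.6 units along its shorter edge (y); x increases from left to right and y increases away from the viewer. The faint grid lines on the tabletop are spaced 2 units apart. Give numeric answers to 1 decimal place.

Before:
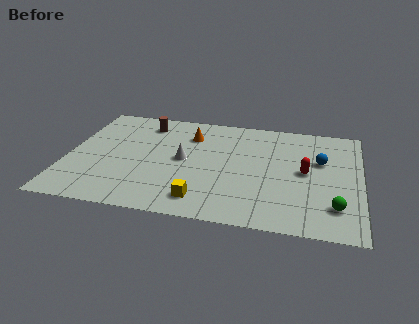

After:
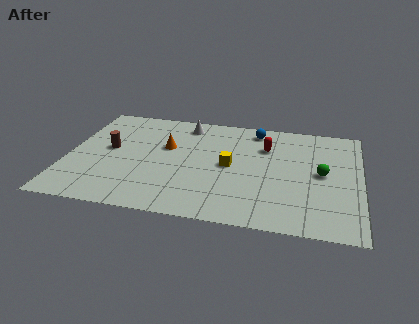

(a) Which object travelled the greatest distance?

the blue sphere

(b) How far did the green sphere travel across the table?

2.8

From (13.2, 2.2) to (12.5, 4.9), the green sphere covered √(0.7² + 2.7²) ≈ 2.8 units.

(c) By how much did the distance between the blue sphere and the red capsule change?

+0.3

They were about 1.3 units apart before and 1.6 after — 0.3 units further apart.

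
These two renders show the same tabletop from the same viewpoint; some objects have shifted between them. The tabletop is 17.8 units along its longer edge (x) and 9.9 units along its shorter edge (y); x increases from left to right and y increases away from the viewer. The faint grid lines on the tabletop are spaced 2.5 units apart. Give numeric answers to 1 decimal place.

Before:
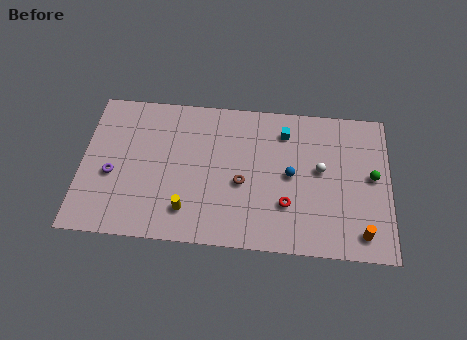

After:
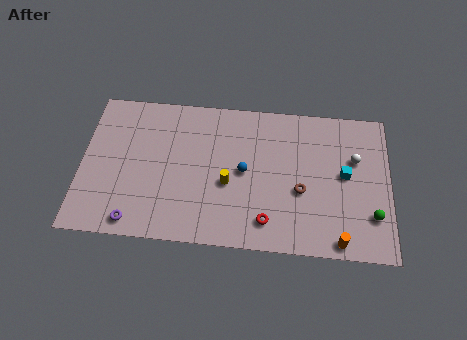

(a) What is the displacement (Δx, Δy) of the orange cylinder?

(-1.3, -0.6)

The orange cylinder started near (16.2, 1.5) and ended near (14.9, 0.9).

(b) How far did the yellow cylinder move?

3.0

The yellow cylinder moved from about (6.2, 2.1) to (8.5, 4.1), a distance of √(2.3² + 2.0²) ≈ 3.0.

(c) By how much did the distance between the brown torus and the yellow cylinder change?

+0.5

They were about 3.7 units apart before and 4.2 after — 0.5 units further apart.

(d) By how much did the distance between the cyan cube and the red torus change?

+0.7

Before: roughly 4.9 units apart; after: 5.6. That's 0.7 units further apart.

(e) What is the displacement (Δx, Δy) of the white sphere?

(2.0, 0.9)

The white sphere started near (13.8, 5.5) and ended near (15.8, 6.4).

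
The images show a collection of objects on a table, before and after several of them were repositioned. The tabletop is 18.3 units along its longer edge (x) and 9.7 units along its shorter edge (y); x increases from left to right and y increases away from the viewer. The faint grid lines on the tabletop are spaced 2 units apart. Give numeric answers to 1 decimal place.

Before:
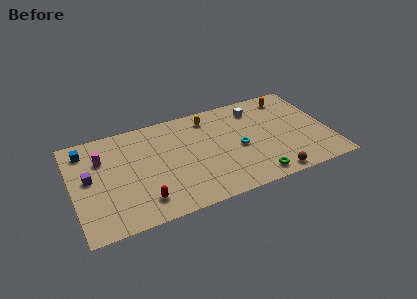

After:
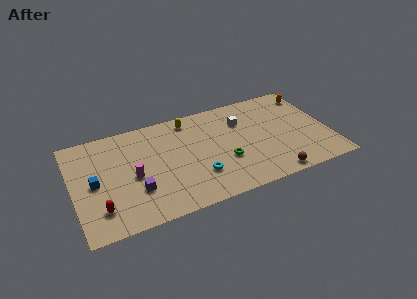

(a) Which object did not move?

the brown sphere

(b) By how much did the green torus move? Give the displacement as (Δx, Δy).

(-1.9, 2.3)

The green torus started near (12.6, 1.2) and ended near (10.7, 3.5).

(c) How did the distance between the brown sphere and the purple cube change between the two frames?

-3.6

They were about 13.3 units apart before and 9.7 after — 3.6 units closer together.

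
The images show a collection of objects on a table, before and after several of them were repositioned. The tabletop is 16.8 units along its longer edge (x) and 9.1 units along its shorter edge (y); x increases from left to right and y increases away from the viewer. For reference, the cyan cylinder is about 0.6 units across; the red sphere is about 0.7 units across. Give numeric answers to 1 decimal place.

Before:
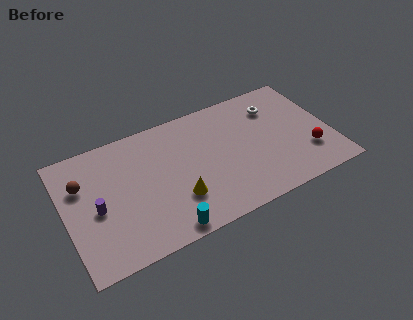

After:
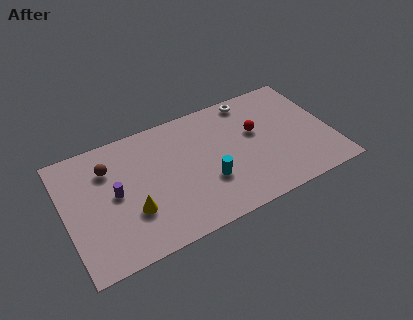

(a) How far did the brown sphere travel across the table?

1.8

From (1.2, 6.2) to (2.9, 6.7), the brown sphere covered √(1.7² + 0.5²) ≈ 1.8 units.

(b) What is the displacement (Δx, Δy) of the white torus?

(-1.4, 1.2)

From the two frames, the white torus sits at roughly (13.6, 6.9) before and (12.2, 8.1) after.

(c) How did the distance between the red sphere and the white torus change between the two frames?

-2.0

Before: roughly 4.6 units apart; after: 2.6. That's 2.0 units closer together.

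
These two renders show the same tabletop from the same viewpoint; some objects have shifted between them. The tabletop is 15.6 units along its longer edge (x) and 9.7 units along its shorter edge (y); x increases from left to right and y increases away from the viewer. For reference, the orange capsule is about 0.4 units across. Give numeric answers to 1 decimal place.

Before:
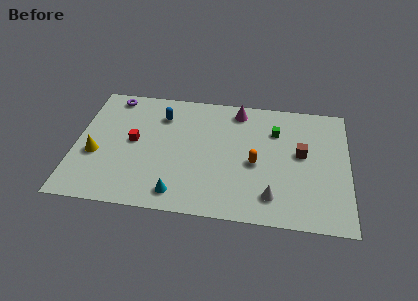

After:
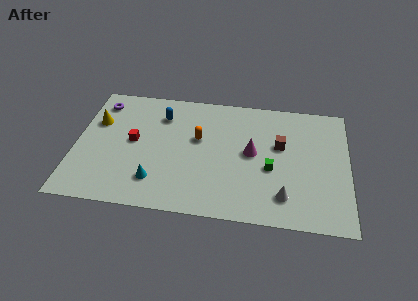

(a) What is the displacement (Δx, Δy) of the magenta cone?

(0.9, -3.3)

From the two frames, the magenta cone sits at roughly (9.2, 8.4) before and (10.1, 5.1) after.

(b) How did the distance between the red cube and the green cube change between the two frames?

-0.3

Before: roughly 8.3 units apart; after: 8.0. That's 0.3 units closer together.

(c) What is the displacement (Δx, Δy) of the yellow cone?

(-0.1, 2.6)

The yellow cone was at about (1.2, 3.8) and moved to about (1.1, 6.4).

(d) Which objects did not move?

the blue capsule and the red cube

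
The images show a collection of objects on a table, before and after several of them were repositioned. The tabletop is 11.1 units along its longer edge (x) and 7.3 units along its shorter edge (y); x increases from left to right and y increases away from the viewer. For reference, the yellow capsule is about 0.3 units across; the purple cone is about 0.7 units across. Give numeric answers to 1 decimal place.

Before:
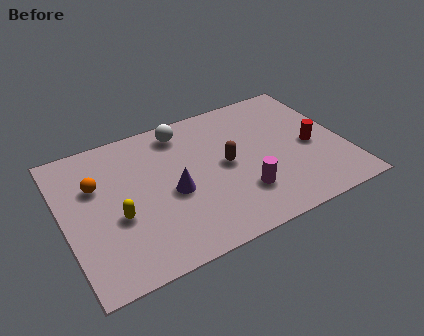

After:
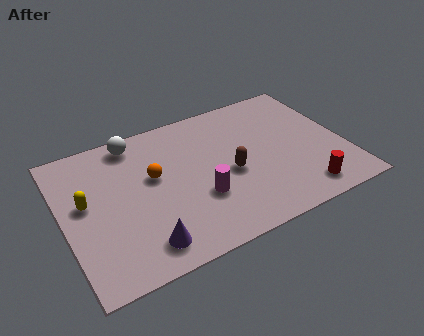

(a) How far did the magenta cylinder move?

1.7

The magenta cylinder moved from about (6.8, 2.0) to (5.2, 2.5), a distance of √(1.6² + 0.5²) ≈ 1.7.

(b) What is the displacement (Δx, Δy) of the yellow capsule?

(-1.1, 1.2)

The yellow capsule was at about (2.0, 2.9) and moved to about (0.9, 4.1).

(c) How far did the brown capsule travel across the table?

0.5

From (6.4, 3.7) to (6.5, 3.2), the brown capsule covered √(0.1² + 0.5²) ≈ 0.5 units.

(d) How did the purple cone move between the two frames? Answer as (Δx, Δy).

(-1.4, -2.0)

The purple cone was at about (4.2, 3.2) and moved to about (2.8, 1.2).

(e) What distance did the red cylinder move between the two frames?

2.3

The red cylinder was near (9.8, 3.3) before and (9.1, 1.1) after, so it travelled √(0.7² + 2.2²) ≈ 2.3 units.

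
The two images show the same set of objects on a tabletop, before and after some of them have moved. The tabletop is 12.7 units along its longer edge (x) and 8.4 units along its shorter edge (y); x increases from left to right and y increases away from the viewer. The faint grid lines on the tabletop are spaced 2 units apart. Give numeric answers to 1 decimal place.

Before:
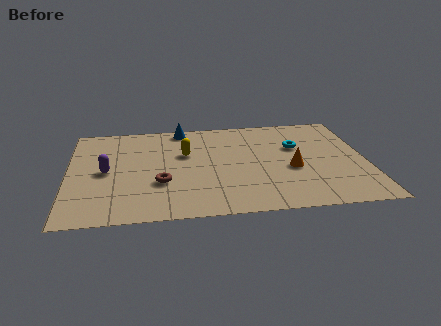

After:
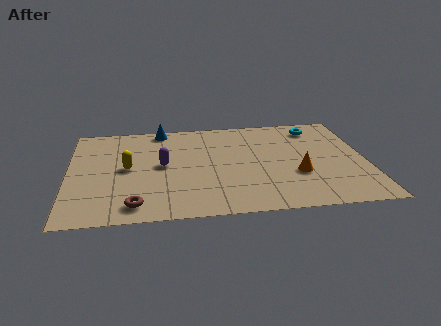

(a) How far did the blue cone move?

0.9

The blue cone was near (4.9, 7.6) before and (4.0, 7.6) after, so it travelled √(0.9² + 0.0²) ≈ 0.9 units.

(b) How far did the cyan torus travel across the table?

1.8

From (9.8, 5.4) to (10.7, 7.0), the cyan torus covered √(0.9² + 1.6²) ≈ 1.8 units.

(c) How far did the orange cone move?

0.5

The orange cone was near (9.5, 3.5) before and (9.7, 3.0) after, so it travelled √(0.2² + 0.5²) ≈ 0.5 units.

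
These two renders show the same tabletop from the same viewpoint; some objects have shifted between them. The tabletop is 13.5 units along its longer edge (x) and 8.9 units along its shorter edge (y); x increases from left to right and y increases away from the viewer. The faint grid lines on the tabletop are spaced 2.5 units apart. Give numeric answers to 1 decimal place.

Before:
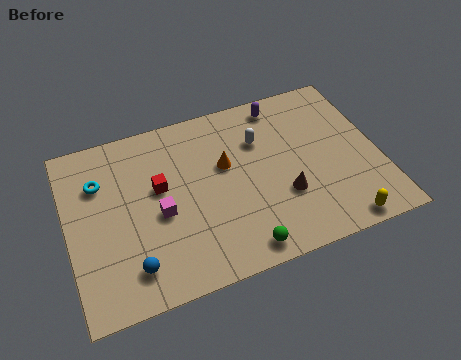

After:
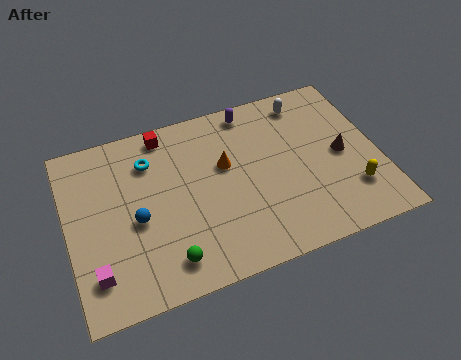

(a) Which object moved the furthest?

the magenta cube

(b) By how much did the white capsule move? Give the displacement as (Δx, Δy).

(2.2, 1.4)

The white capsule started near (8.5, 6.2) and ended near (10.7, 7.6).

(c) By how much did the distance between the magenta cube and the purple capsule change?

+2.5

The distance was about 6.9 in the first image and 9.4 in the second, so they moved 2.5 units further apart.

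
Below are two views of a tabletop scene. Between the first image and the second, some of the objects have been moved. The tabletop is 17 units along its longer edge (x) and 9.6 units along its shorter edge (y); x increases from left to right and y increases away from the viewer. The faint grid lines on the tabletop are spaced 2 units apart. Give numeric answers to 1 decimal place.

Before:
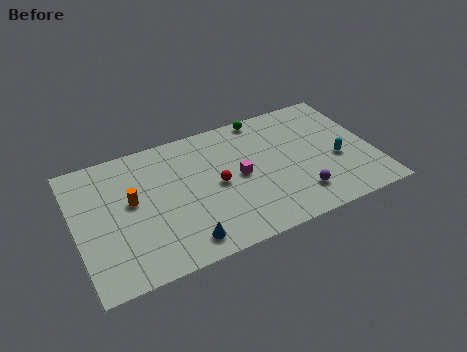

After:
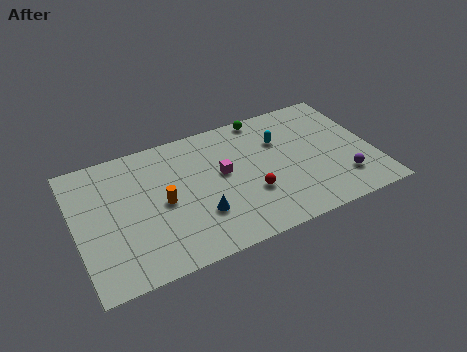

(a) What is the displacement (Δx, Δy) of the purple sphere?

(2.6, 0.2)

The purple sphere started near (12.4, 2.1) and ended near (15.0, 2.3).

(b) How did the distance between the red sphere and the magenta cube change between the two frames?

+1.2

They were about 1.3 units apart before and 2.5 after — 1.2 units further apart.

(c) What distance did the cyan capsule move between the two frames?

4.0

The cyan capsule was near (14.9, 3.9) before and (11.9, 6.6) after, so it travelled √(3.0² + 2.7²) ≈ 4.0 units.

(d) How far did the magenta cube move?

1.1

From (9.3, 4.8) to (8.4, 5.4), the magenta cube covered √(0.9² + 0.6²) ≈ 1.1 units.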